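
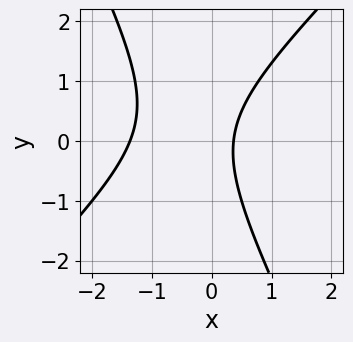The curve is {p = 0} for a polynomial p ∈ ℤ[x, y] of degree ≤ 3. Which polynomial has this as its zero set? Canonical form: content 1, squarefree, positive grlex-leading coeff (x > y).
2*x^2 - x*y - y^2 + 2*x - 1

deg p = 2. A generic line meets the curve in up to 2 points.
Checking where it meets the axes: the curve avoids every integer y-axis point in the box.
Assembling these constraints gives the stated polynomial.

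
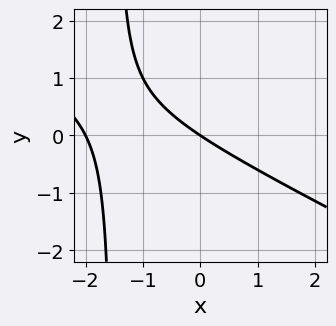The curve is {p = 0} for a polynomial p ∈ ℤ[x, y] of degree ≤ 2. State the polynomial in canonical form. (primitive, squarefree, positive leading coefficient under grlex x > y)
x^2 + 2*x*y + 2*x + 3*y

deg p = 2.
Reading off the gridlines: it crosses the y-axis at the gridline y = 0; the x-axis gridline crossings are at x ∈ {-2, 0}.
Assembling these constraints gives the stated polynomial.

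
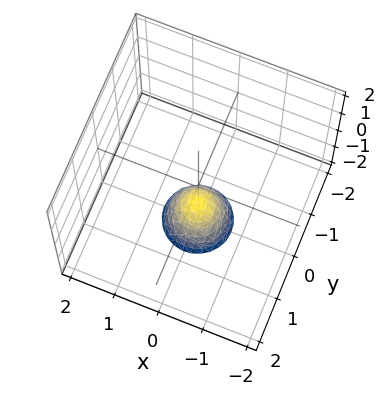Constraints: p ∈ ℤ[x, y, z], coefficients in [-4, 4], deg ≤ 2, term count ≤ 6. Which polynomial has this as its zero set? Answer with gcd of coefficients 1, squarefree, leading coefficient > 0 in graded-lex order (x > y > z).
deg p = 2. The shape is more complex than any degree-1 surface.
By symmetry, the z-axis is an axis of rotation, so x and y enter only as x² + y².
Against the integer gridlines: one z-axis crossing is at z = -1; the surface avoids every integer x-axis point in the box; no y-intercept at any integer in the box.
Putting this together gives p.

2*x^2 + 2*y^2 + z + 1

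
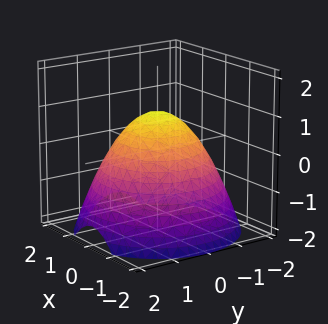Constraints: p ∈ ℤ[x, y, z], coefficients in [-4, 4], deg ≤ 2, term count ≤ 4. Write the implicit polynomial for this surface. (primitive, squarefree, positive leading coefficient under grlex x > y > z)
1. The degree is 2 — the shape is more complex than any degree-1 surface.
2. Symmetries: the surface is invariant under rotation about z: p = q(x² + y², z).
3. From the axis intercepts and sections: a circular section at z = -1 has radius between 1 and 2; it crosses the z-axis at the gridline z = 1.
4. Together with the visible shape, these determine p as stated.

2*x^2 + 2*y^2 + 3*z - 3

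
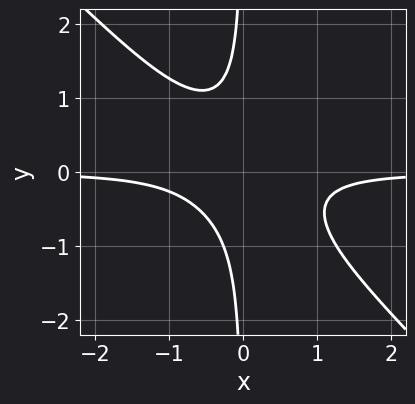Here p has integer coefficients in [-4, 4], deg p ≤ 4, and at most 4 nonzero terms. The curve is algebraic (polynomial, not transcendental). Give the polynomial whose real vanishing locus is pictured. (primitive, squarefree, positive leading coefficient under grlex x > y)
First, degree: the shape is more complex than any degree-2 curve, so deg p = 3.
Next, reading off the gridlines: it misses every integer gridline on the x-axis; the curve avoids every integer y-axis point in the box.
Finally, solving for integer coefficients yields p as stated.

3*x^2*y + 3*x*y^2 + 1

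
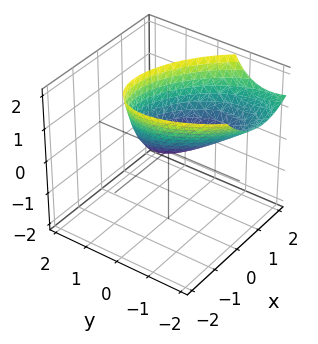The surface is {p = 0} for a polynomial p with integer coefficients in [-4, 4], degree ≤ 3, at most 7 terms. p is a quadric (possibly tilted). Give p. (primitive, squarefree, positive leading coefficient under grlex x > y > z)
(a) deg p = 2.
(b) Reading off the gridlines: it crosses the x-axis at the gridline x = 0; it crosses the z-axis at the gridline z = 0; it crosses the y-axis at the gridline y = 0.
(c) The integer polynomial consistent with all of this is the stated p.

x^2 + x*y + y^2 + y*z - z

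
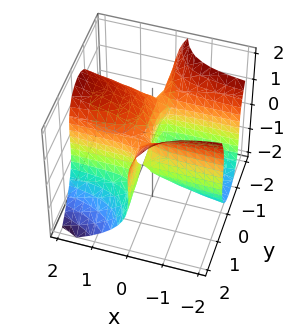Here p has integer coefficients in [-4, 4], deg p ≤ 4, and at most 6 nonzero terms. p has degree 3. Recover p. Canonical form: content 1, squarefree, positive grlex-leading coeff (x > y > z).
The degree is 3 — a generic line meets the surface in up to 3 points.
Observable constraints: the visible y-axis segment lies entirely on the surface; one x-axis crossing is at x = 0; the z-axis gridline crossings are at z ∈ {0, 1}.
Fitting integer coefficients to these (and the overall shape) gives p.

3*x*y^2 + z^3 - z^2 - 2*x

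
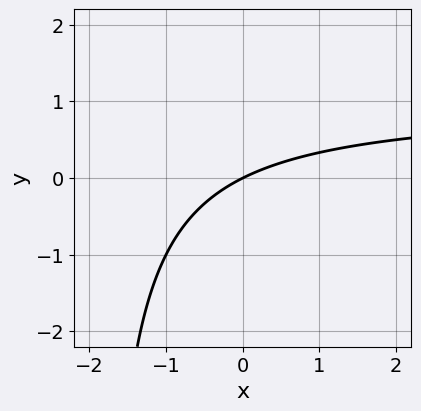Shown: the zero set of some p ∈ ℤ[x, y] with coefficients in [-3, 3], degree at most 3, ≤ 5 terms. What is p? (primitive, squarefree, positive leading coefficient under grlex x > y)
The degree is 2 — a generic line meets the curve in up to 2 points.
Reading off the gridlines: it meets the y-axis at y = 0 (among the integer gridlines); one x-axis crossing is at x = 0.
The integer polynomial consistent with all of this is the stated p.

x*y - x + 2*y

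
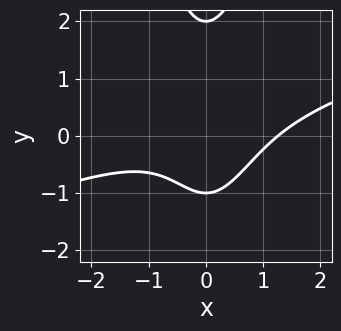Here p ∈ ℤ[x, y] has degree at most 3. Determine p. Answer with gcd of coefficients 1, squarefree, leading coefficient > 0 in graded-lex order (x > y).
deg p = 3. The shape is more complex than any degree-2 curve.
Reading off the gridlines: among the integer gridlines, it crosses the y-axis at y ∈ {-1, 2}.
Matching integer coefficients to the picture gives p.

x^3 - 3*x^2*y + y^2 - y - 2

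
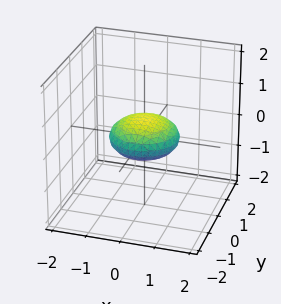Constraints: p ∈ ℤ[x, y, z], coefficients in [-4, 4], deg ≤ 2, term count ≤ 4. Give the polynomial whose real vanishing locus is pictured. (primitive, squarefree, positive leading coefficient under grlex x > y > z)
x^2 + y^2 + 3*z^2 - 1

1. deg p = 2. Bounded and convex; a quadric.
2. Symmetries: it's symmetric under z → −z, forcing even powers of z; the surface is invariant under rotation about z: p = q(x² + y², z).
3. Observable constraints: among the integer gridlines, it crosses the y-axis at y ∈ {-1, 1}; among the integer gridlines, it crosses the x-axis at x ∈ {-1, 1}.
4. Fitting integer coefficients to these (and the overall shape) gives p.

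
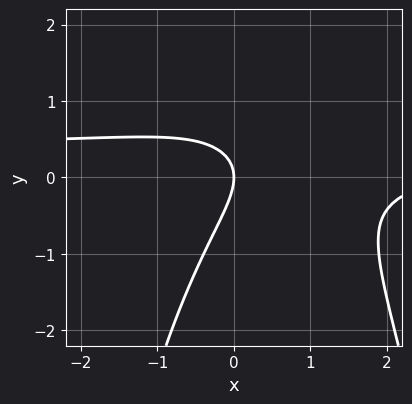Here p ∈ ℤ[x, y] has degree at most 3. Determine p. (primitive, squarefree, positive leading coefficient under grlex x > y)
3*x^2*y - x^2 - 3*x*y + 3*y^2 + 3*x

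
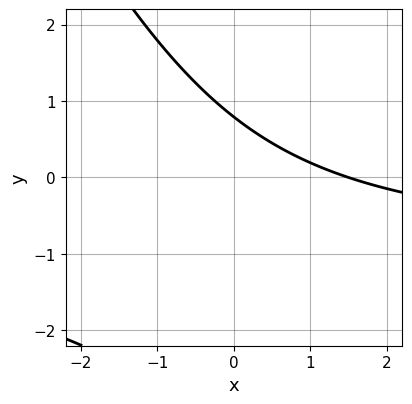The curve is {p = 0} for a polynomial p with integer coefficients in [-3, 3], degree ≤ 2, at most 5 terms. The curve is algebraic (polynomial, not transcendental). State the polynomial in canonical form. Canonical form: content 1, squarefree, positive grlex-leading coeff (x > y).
2*x*y + y^2 + 2*x + 3*y - 3

1. deg p = 2.
2. Putting this together gives p.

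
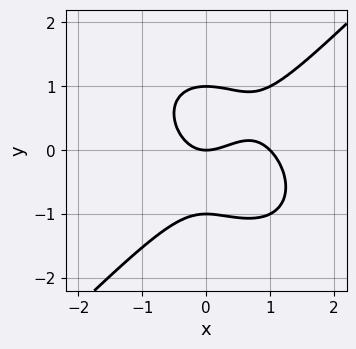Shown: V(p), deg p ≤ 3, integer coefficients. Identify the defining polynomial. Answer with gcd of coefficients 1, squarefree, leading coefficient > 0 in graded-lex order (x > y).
x^3 - y^3 - x^2 + y

deg p = 3.
Observable constraints: the y-axis gridline crossings are at y ∈ {-1, 0, 1}; among the integer gridlines, it crosses the x-axis at x ∈ {0, 1}.
Putting this together gives p.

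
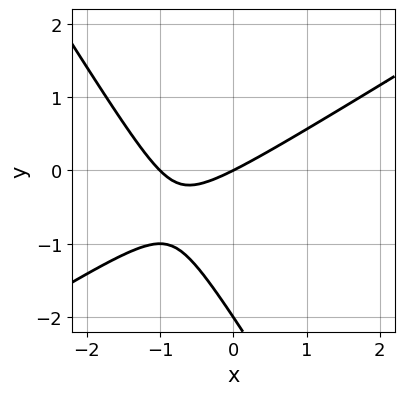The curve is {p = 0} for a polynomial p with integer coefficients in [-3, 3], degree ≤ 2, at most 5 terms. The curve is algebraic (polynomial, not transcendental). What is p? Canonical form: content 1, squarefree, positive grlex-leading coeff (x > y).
1. The degree is 2 — no degree-1 curve has this shape.
2. Reading off the gridlines: the y-axis gridline crossings are at y ∈ {-2, 0}; the x-axis gridline crossings are at x ∈ {-1, 0}.
3. Matching integer coefficients to the picture gives p.

x^2 - x*y - y^2 + x - 2*y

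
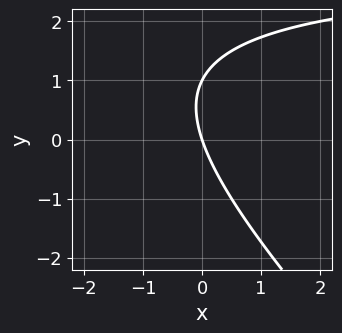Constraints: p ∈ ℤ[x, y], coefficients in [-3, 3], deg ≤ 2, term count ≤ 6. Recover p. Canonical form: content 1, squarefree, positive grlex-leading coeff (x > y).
x*y + y^2 - 3*x - y

1. deg p = 2. No degree-1 curve has this shape.
2. Against the integer gridlines: it crosses the x-axis at the gridline x = 0; among the integer gridlines, it crosses the y-axis at y ∈ {0, 1}.
3. The integer polynomial consistent with all of this is the stated p.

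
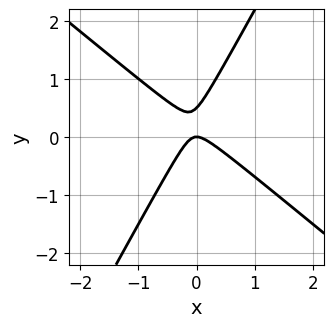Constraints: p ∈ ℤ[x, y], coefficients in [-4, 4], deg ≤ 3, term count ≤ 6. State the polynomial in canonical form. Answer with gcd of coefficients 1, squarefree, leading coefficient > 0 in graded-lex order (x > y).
3*x^2 + 2*x*y - 2*y^2 + y

(a) deg p = 2. The shape is more complex than any degree-1 curve.
(b) Observable constraints: one x-axis crossing is at x = 0; it crosses the y-axis at the gridline y = 0.
(c) Solving for integer coefficients yields p as stated.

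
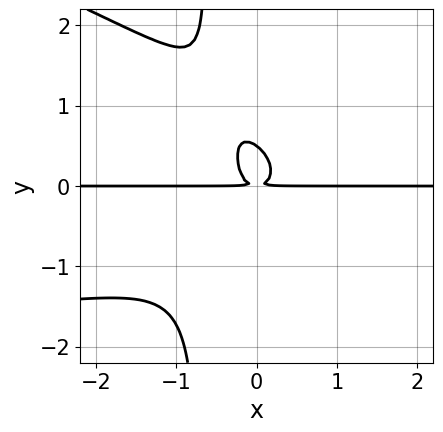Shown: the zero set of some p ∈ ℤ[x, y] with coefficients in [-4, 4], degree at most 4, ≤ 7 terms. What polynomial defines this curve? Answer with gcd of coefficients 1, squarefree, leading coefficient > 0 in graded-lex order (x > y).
(a) deg p = 4. No degree-3 curve has this shape.
(b) From the axis intercepts and sections: every point of the x-axis in the box is on the curve.
(c) Matching integer coefficients to the picture gives p.

x^2*y^2 + 3*x*y^3 + 3*x^2*y + 2*y^3 - y^2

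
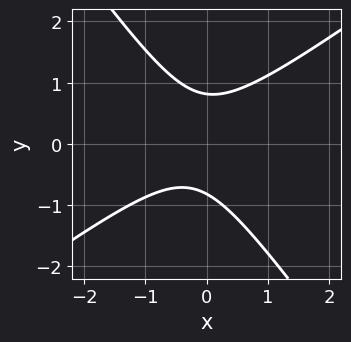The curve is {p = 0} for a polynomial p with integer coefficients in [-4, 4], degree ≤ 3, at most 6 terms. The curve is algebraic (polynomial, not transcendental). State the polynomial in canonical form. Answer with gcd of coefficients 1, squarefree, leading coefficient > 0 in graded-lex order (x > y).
(a) The degree is 2 — no degree-1 curve has this shape.
(b) From the axis intercepts and sections: no x-intercept at any integer in the box.
(c) The integer polynomial consistent with all of this is the stated p.

3*x^2 - 2*x*y - 3*y^2 + x + 2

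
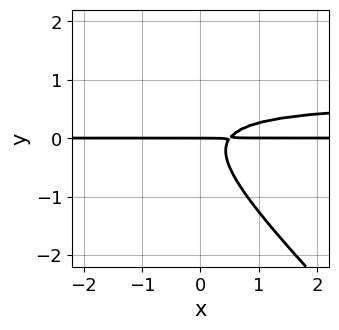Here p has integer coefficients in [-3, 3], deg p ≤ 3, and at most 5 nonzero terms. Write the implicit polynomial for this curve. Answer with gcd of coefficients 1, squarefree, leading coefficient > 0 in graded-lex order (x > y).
deg p = 3. A generic line meets the curve in up to 3 points.
Checking where it meets the axes: the visible x-axis segment lies entirely on the curve; it meets the y-axis at y = 0 (among the integer gridlines).
Fitting integer coefficients to these (and the overall shape) gives p.

3*x*y^2 + 3*y^3 - 2*x*y + y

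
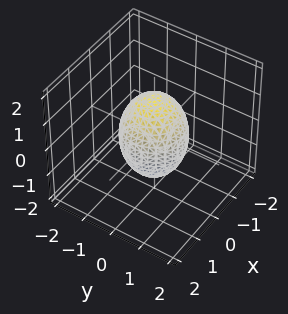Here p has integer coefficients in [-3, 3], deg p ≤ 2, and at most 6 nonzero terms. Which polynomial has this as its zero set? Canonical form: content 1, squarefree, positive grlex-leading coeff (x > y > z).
2*x^2 + 2*y^2 + z^2 - 2

First, degree: a generic line meets the surface in up to 2 points, so deg p = 2.
Then, symmetries: every cross-section ⟂ z is a circle, so x, y appear only via x² + y².
Next, observable constraints: the x-axis gridline crossings are at x ∈ {-1, 1}; among the integer gridlines, it crosses the y-axis at y ∈ {-1, 1}; a circular section at z = 0 has radius exactly 1.
Finally, the integer polynomial consistent with all of this is the stated p.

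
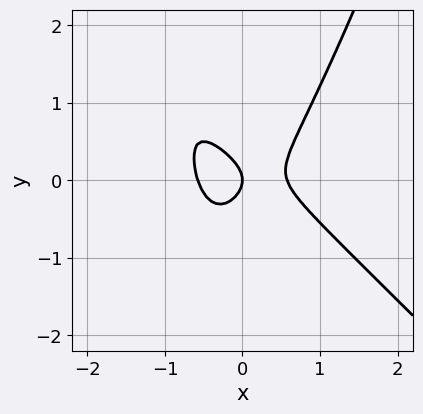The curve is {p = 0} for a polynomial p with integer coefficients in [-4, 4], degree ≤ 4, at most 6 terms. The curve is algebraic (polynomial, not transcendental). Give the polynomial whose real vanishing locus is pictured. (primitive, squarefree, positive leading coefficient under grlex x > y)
3*x^3 + 2*x^2*y - x*y^2 - 2*y^2 - x

(a) deg p = 3. No degree-2 curve has this shape.
(b) Observable constraints: it crosses the x-axis at the gridline x = 0; it crosses the y-axis at the gridline y = 0.
(c) Assembling these constraints gives the stated polynomial.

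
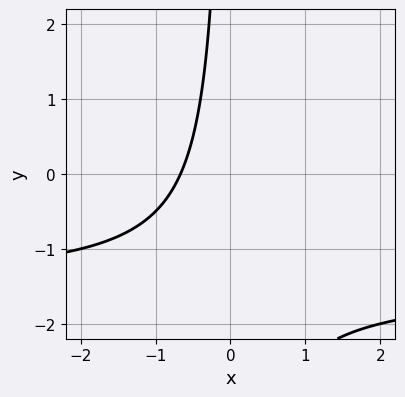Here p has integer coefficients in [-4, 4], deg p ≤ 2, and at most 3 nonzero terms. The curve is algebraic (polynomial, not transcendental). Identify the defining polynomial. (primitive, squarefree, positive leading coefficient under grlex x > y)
2*x*y + 3*x + 2

First, deg p = 2. No degree-1 curve has this shape.
Then, reading off the gridlines: it misses every integer gridline on the y-axis.
Finally, fitting integer coefficients to these (and the overall shape) gives p.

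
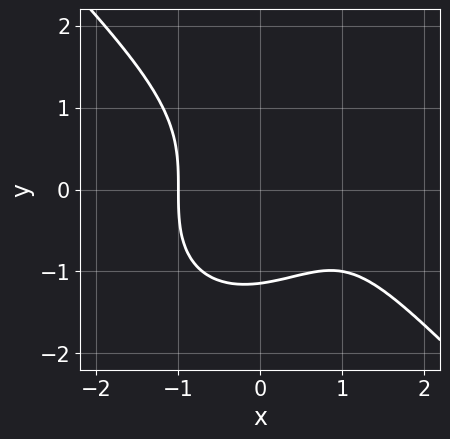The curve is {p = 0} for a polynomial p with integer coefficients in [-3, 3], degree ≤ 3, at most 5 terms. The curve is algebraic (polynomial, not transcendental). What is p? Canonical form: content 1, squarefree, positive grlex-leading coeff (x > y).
2*x^3 + 2*y^3 - 2*x^2 - x + 3

First, deg p = 3.
Next, reading off the gridlines: it crosses the x-axis at the gridline x = -1.
Finally, fitting integer coefficients to these (and the overall shape) gives p.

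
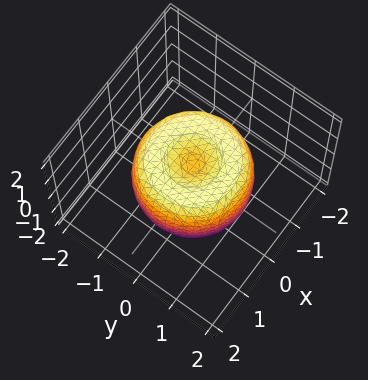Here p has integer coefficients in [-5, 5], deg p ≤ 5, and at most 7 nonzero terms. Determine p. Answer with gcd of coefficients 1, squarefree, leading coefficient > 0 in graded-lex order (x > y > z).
First, degree: no degree-3 surface has this shape, so deg p = 4.
Next, by symmetry, every cross-section ⟂ z is a circle, so x, y appear only via x² + y².
Then, checking where it meets the axes: a circular section at z = 0 has radius between 1 and 2.
Finally, together with the visible shape, these determine p as stated.

2*x^4 + 4*x^2*y^2 + 2*y^4 - 3*x^2 - 3*y^2 + 2*z^2 - 1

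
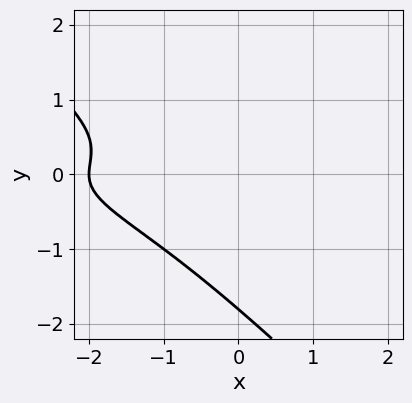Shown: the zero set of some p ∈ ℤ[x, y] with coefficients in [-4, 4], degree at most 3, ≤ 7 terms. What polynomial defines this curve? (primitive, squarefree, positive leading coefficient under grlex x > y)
2*x*y^2 + 2*y^3 + 3*y^2 + x + 2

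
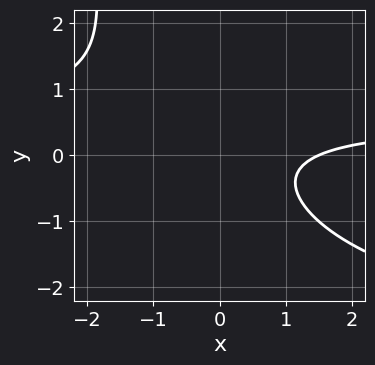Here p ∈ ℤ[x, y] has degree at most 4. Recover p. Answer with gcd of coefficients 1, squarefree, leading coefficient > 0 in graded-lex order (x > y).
x*y^2 + 3*x*y + 3*y^2 - 2*x + 3

First, the degree is 3 — a generic line meets the curve in up to 3 points.
Next, from the axis intercepts and sections: the curve avoids every integer y-axis point in the box.
Finally, solving for integer coefficients yields p as stated.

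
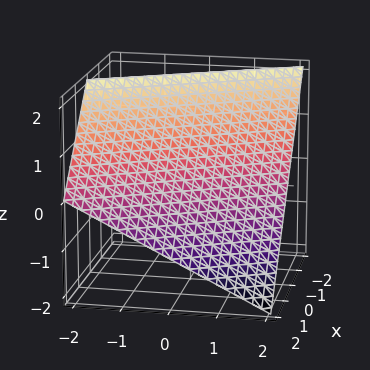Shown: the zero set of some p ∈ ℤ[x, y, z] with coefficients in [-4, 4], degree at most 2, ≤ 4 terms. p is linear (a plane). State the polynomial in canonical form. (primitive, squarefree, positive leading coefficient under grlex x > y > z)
First, the degree is 1 — the surface is flat (a plane).
Then, against the integer gridlines: it crosses the x-axis at the gridline x = 1; it meets the z-axis at z = 1 (among the integer gridlines).
Finally, these observations pin down the coefficients. Check: (0, 2, 0) on the y-axis lies on the surface, and p(0, 2, 0) = 0. ✓

2*x + y + 2*z - 2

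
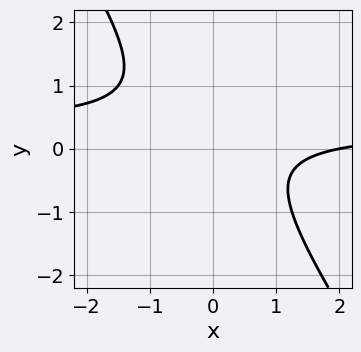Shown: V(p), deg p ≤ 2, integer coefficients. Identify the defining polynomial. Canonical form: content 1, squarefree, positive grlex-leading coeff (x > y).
3*x*y + 2*y^2 - x - y + 2

1. deg p = 2.
2. Against the integer gridlines: it meets the x-axis at x = 2 (among the integer gridlines); no y-intercept at any integer in the box.
3. These observations pin down the coefficients.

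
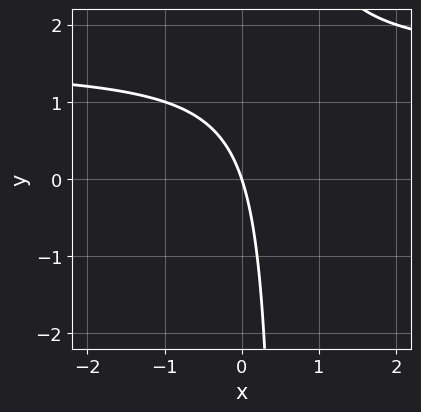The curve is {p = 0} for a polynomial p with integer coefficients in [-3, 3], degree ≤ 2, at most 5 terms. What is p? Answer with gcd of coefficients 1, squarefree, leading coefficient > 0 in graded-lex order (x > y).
2*x*y - 3*x - y

1. The degree is 2 — the shape is more complex than any degree-1 curve.
2. From the visible intercepts: it meets the x-axis at x = 0 (among the integer gridlines); it crosses the y-axis at the gridline y = 0.
3. Solving for integer coefficients yields p as stated.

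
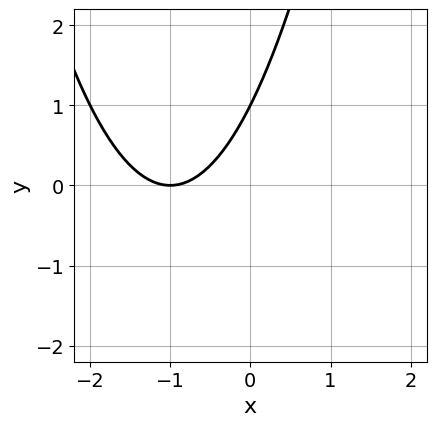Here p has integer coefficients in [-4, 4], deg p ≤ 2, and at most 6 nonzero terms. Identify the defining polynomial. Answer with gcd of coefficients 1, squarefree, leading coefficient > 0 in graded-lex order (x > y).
(a) Degree: the shape is more complex than any degree-1 curve, so deg p = 2.
(b) Checking where it meets the axes: it crosses the y-axis at the gridline y = 1; it meets the x-axis at x = -1 (among the integer gridlines).
(c) Matching integer coefficients to the picture gives p.

x^2 + 2*x - y + 1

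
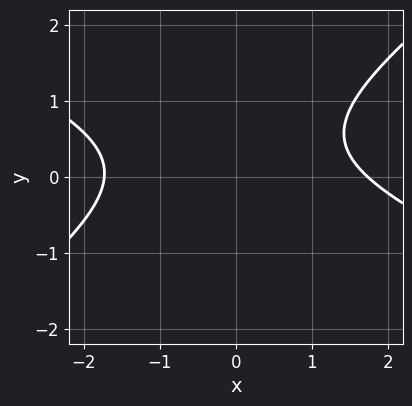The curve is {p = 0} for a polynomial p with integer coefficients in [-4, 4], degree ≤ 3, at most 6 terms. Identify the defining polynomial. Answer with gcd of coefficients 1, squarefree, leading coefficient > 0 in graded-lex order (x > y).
x^2 + x*y - 3*y^2 + 2*y - 3

Degree: the shape is more complex than any degree-1 curve, so deg p = 2.
Checking where it meets the axes: the curve avoids every integer y-axis point in the box.
Assembling these constraints gives the stated polynomial.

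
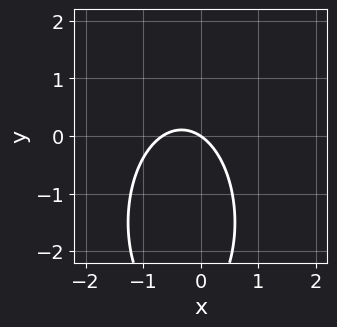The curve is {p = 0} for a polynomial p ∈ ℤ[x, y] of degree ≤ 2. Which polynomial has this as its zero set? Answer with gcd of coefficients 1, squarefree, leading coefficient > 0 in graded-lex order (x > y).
(a) Degree: a generic line meets the curve in up to 2 points, so deg p = 2.
(b) Checking where it meets the axes: it crosses the y-axis at the gridline y = 0; it crosses the x-axis at the gridline x = 0.
(c) These observations pin down the coefficients.

3*x^2 + y^2 + 2*x + 3*y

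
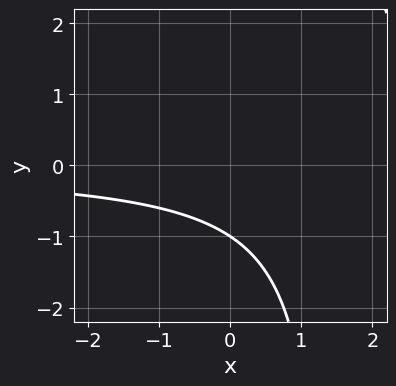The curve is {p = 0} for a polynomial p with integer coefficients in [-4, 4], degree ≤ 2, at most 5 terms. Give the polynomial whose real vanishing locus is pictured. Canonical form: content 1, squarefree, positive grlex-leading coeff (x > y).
2*x*y - 3*y - 3

deg p = 2.
From the visible intercepts: it crosses the y-axis at the gridline y = -1; the curve avoids every integer x-axis point in the box.
Solving for integer coefficients yields p as stated.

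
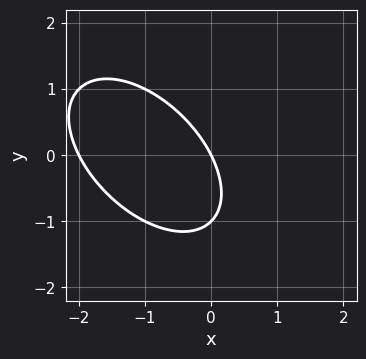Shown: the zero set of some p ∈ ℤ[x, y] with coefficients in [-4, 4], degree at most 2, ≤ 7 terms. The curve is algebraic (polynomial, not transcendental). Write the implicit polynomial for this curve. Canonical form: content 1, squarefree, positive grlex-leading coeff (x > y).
1. Degree: no degree-1 curve has this shape, so deg p = 2.
2. Against the integer gridlines: among the integer gridlines, it crosses the y-axis at y ∈ {-1, 0}; the x-axis gridline crossings are at x ∈ {-2, 0}.
3. Matching integer coefficients to the picture gives p.

x^2 + x*y + y^2 + 2*x + y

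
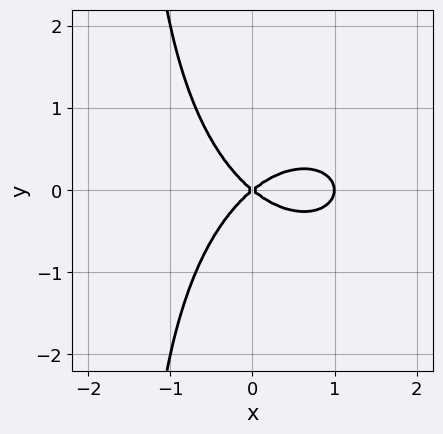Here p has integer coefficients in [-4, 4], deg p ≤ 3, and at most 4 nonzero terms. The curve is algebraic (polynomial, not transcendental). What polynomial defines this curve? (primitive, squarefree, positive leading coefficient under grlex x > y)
2*x^3 + 2*x*y^2 - 2*x^2 + 3*y^2

The degree is 3 — a generic line meets the curve in up to 3 points.
Symmetries: mirror symmetry y ↦ −y ⇒ only even powers of y.
Reading off the gridlines: among the integer gridlines, it crosses the x-axis at x ∈ {0, 1}; one y-axis crossing is at y = 0.
Fitting integer coefficients to these (and the overall shape) gives p.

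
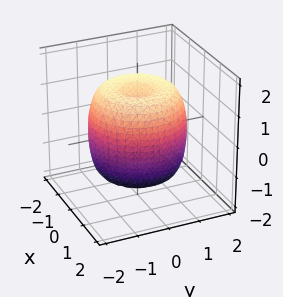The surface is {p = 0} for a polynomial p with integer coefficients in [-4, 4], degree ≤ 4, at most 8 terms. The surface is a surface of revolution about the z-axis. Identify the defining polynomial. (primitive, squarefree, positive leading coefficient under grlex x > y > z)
2*x^4 + 4*x^2*y^2 + 2*y^4 - 3*x^2 - 3*y^2 + 2*z^2 - 3

First, the degree is 4 — the shape is more complex than any degree-3 surface.
Next, symmetries: the surface is invariant under rotation about z: p = q(x² + y², z).
Next, from the axis intercepts and sections: a circular section at z = 0 has radius between 1 and 2.
Finally, these observations pin down the coefficients.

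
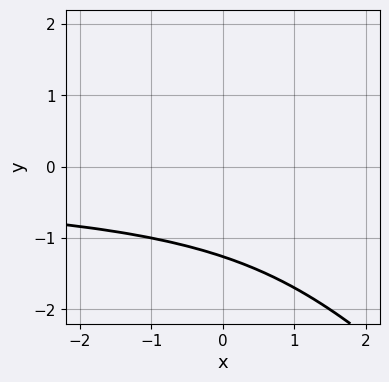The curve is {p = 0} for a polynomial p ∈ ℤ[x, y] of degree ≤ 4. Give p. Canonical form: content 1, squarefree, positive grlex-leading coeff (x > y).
x*y^2 + y^3 + 2

1. The degree is 3 — the shape is more complex than any degree-2 curve.
2. From the visible intercepts: the curve avoids every integer x-axis point in the box.
3. These observations pin down the coefficients.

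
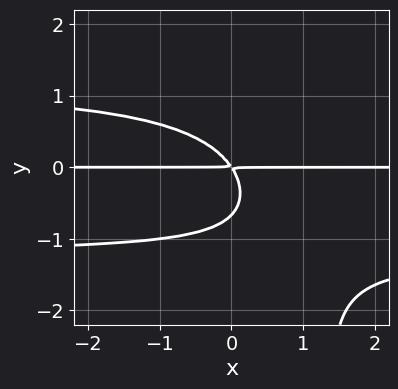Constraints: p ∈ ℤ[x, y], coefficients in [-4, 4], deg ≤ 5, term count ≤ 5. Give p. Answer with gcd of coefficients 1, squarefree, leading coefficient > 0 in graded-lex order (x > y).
2*x*y^3 - 3*y^3 - 3*x*y - 2*y^2

1. Degree: a generic line meets the curve in up to 4 points, so deg p = 4.
2. Reading off the gridlines: every point of the x-axis in the box is on the curve.
3. The integer polynomial consistent with all of this is the stated p.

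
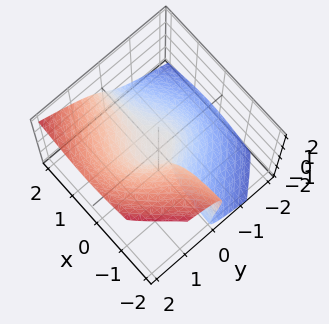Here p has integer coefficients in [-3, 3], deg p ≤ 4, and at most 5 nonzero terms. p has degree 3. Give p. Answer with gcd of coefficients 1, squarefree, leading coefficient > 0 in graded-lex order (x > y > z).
First, the degree is 3 — the shape is more complex than any degree-2 surface.
Then, reading off the gridlines: one z-axis crossing is at z = 0; it meets the y-axis at y = 0 (among the integer gridlines); every point of the x-axis in the box is on the surface.
Finally, these observations pin down the coefficients.

2*x^2*y + y^3 - 2*z^3 - 2*x*z - z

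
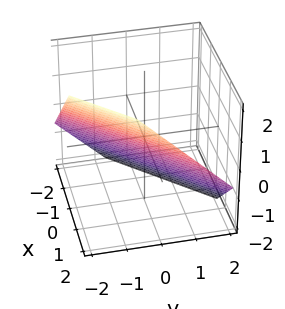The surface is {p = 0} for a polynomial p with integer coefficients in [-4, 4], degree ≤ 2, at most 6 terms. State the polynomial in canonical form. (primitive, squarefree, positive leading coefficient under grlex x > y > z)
3*x - 3*y - 3*z - 2

The degree is 1 — every cross-section is a straight line — this is a plane.
Matching integer coefficients to the picture gives p.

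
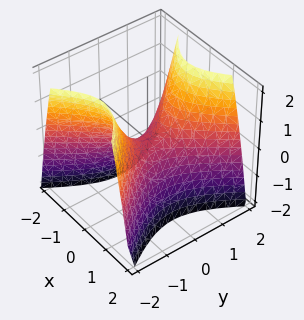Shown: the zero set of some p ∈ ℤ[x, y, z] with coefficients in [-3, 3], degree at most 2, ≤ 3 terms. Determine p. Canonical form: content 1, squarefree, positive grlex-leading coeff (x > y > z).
deg p = 2. A saddle surface; a quadric.
Symmetries: the x ↦ −x reflection is a symmetry, so x appears only in even powers; it's symmetric under y → −y, forcing even powers of y.
Observable constraints: one y-axis crossing is at y = 0; it crosses the x-axis at the gridline x = 0.
Together with the visible shape, these determine p as stated.

3*x^2 - 2*y^2 + 2*z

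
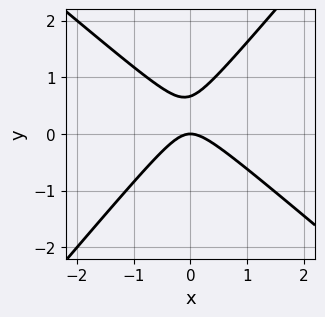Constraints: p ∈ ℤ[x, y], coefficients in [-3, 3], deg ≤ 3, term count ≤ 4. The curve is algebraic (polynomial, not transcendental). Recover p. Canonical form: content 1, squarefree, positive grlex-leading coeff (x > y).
1. The degree is 2 — the shape is more complex than any degree-1 curve.
2. Checking where it meets the axes: one x-axis crossing is at x = 0; one y-axis crossing is at y = 0.
3. The integer polynomial consistent with all of this is the stated p.

3*x^2 + x*y - 3*y^2 + 2*y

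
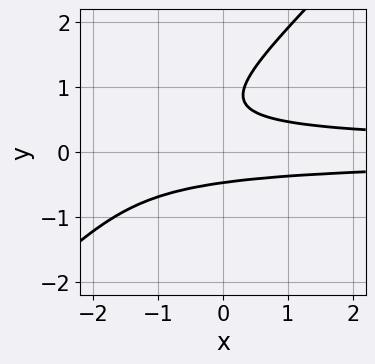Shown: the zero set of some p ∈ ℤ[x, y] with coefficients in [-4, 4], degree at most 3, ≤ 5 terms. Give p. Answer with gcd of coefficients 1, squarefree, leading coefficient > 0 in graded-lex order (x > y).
3*x*y^2 - 3*y^3 + 3*y^2 - 1

First, the degree is 3 — the shape is more complex than any degree-2 curve.
Then, checking where it meets the axes: no x-intercept at any integer in the box.
Finally, fitting integer coefficients to these (and the overall shape) gives p.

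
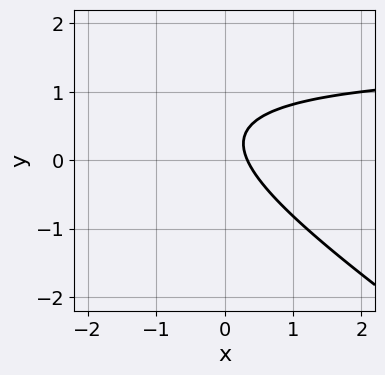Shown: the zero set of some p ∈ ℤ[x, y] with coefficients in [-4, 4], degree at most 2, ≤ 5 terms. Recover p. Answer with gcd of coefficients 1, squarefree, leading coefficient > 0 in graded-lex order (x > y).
2*x*y + 3*y^2 - 3*x - 2*y + 1

First, the degree is 2 — no degree-1 curve has this shape.
Then, reading off the gridlines: it misses every integer gridline on the y-axis.
Finally, the integer polynomial consistent with all of this is the stated p.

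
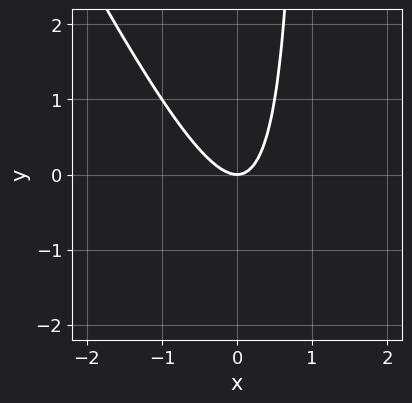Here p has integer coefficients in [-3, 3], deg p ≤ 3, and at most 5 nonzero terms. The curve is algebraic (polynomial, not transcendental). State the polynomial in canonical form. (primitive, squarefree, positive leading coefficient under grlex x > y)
2*x^2 + x*y - y

(a) Degree: a generic line meets the curve in up to 2 points, so deg p = 2.
(b) Checking where it meets the axes: it meets the y-axis at y = 0 (among the integer gridlines); one x-axis crossing is at x = 0.
(c) Putting this together gives p.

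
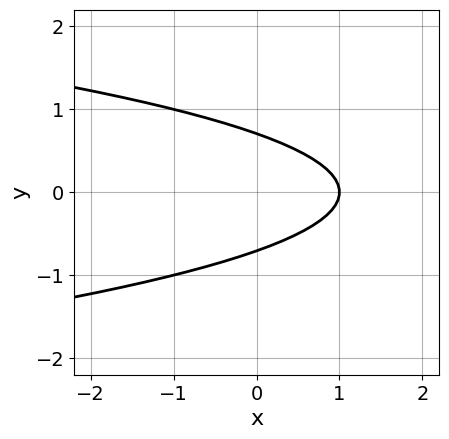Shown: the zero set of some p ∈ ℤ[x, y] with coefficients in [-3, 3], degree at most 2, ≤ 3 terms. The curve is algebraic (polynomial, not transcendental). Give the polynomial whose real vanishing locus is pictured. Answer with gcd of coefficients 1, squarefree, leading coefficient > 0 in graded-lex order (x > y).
2*y^2 + x - 1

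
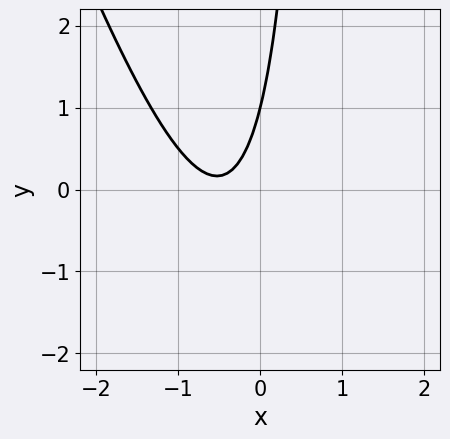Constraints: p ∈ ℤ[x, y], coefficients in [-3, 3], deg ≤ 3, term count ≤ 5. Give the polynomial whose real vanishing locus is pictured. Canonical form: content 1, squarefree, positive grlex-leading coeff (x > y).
3*x^2 + x*y + 3*x - y + 1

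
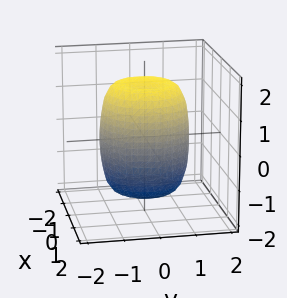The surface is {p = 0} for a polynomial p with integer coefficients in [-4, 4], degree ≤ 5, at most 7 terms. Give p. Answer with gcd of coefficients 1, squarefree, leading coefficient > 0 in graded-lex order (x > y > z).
2*x^4 + 4*x^2*y^2 + 2*y^4 - 2*x^2 - 2*y^2 + z^2 - 2

Degree: a generic line meets the surface in up to 4 points, so deg p = 4.
Symmetries: rotational symmetry about the z-axis ⇒ p depends on x, y only through x² + y².
Reading off the gridlines: a circular section at z = 1 has radius between 1 and 2.
Fitting integer coefficients to these (and the overall shape) gives p.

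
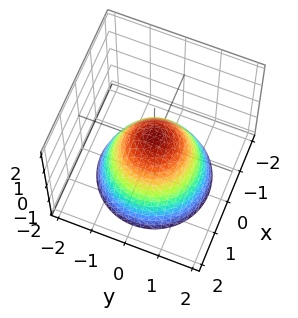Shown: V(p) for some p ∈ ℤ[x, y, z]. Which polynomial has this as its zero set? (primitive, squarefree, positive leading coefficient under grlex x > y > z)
2*x^2 + 2*y^2 + 2*z - 1

(a) deg p = 2.
(b) Symmetry: every cross-section ⟂ z is a circle, so x, y appear only via x² + y².
(c) From the axis intercepts and sections: a circular section at z = -2 has radius between 1 and 2.
(d) Putting this together gives p.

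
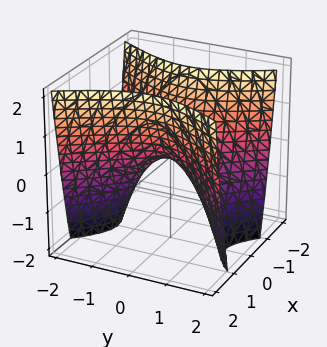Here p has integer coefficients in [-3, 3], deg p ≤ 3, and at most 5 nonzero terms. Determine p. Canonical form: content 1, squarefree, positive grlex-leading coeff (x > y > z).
2*x^2 - y^2 - z

1. The degree is 2 — a hyperbolic paraboloid; a quadric.
2. Symmetries: it's symmetric under y → −y, forcing even powers of y; it's symmetric under x → −x, forcing even powers of x.
3. Checking where it meets the axes: one x-axis crossing is at x = 0; it meets the z-axis at z = 0 (among the integer gridlines).
4. Putting this together gives p.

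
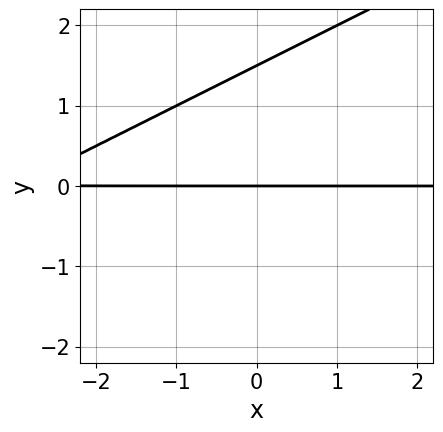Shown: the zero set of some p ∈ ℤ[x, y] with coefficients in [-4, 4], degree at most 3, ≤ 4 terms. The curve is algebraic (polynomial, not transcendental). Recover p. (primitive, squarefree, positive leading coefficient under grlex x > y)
x*y - 2*y^2 + 3*y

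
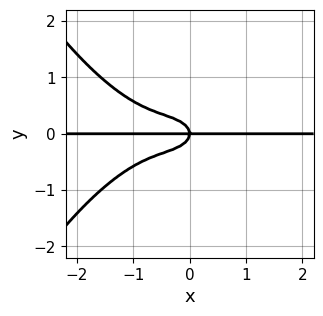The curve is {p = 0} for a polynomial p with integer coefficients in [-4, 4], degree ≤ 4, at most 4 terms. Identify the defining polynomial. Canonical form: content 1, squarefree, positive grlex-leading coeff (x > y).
x^3*y + x^2*y + 3*y^3 + x*y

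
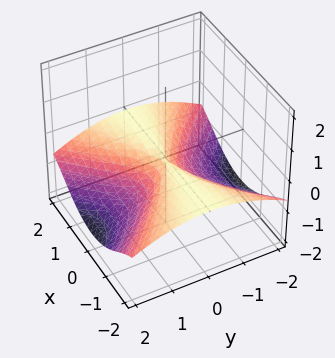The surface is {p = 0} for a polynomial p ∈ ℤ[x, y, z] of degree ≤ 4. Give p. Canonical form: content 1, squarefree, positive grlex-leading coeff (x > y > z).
1. deg p = 3.
2. Checking where it meets the axes: one z-axis crossing is at z = 0; every point of the x-axis in the box is on the surface; it meets the y-axis at y = 0 (among the integer gridlines).
3. Together with the visible shape, these determine p as stated.

3*x^2*z + 2*z^3 + 2*y^2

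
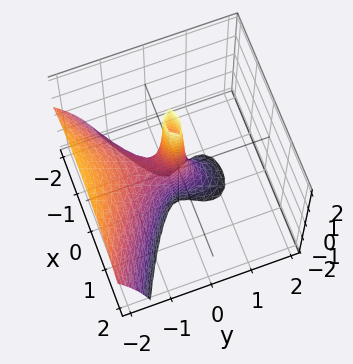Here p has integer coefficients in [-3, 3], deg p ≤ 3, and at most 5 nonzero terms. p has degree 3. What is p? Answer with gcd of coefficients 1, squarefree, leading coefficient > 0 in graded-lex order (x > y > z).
3*y^3 + 3*y^2*z + 3*x^2 + 3*y^2 + 2*x

First, degree: a generic line meets the surface in up to 3 points, so deg p = 3.
Then, from the axis intercepts and sections: among the integer gridlines, it crosses the y-axis at y ∈ {-1, 0}; every point of the z-axis in the box is on the surface.
Finally, fitting integer coefficients to these (and the overall shape) gives p.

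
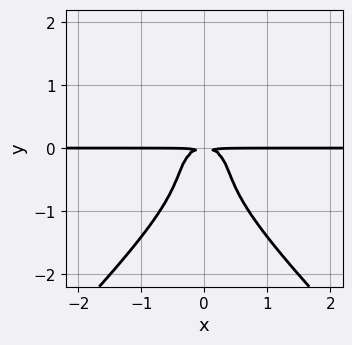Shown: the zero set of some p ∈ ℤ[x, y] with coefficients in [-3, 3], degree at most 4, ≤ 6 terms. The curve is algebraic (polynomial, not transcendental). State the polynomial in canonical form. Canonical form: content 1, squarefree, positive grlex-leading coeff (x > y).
3*x^2*y^2 - 3*y^4 - 3*x^2*y - 2*y^3 - 2*y^2

(a) The degree is 4 — no degree-3 curve has this shape.
(b) Symmetries: mirror symmetry x ↦ −x ⇒ only even powers of x.
(c) From the visible intercepts: every point of the x-axis in the box is on the curve.
(d) These observations pin down the coefficients.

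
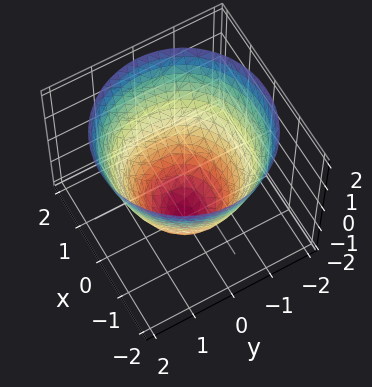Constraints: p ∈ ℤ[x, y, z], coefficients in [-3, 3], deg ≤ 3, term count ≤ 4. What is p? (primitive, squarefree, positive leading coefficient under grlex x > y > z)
First, the degree is 2 — a generic line meets the surface in up to 2 points.
Next, by symmetry, the z-axis is an axis of rotation, so x and y enter only as x² + y².
Then, from the axis intercepts and sections: a circular section at z = 0 has radius between 1 and 2; it meets the z-axis at z = -2 (among the integer gridlines).
Finally, matching integer coefficients to the picture gives p.

x^2 + y^2 - z - 2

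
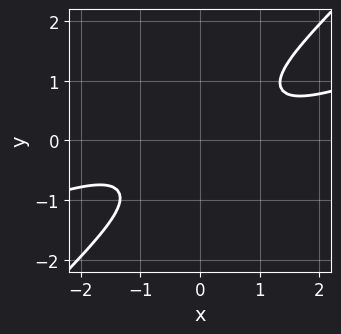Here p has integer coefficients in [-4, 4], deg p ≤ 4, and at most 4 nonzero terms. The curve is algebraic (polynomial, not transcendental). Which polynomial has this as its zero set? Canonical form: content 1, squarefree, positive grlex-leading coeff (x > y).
(a) deg p = 4. No degree-3 curve has this shape.
(b) From the visible intercepts: the curve avoids every integer x-axis point in the box; it misses every integer gridline on the y-axis.
(c) Together with the visible shape, these determine p as stated.

x^4 - 3*x^3*y + 2*y^4 + 2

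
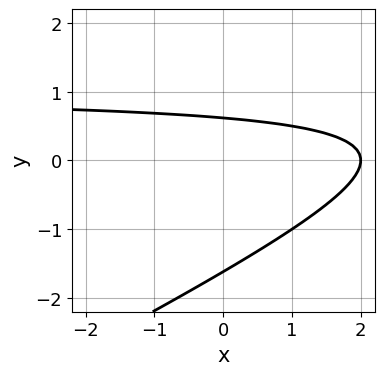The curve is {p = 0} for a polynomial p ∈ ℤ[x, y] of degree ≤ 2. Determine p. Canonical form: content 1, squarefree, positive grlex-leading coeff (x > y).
First, deg p = 2. A generic line meets the curve in up to 2 points.
Next, reading off the gridlines: one x-axis crossing is at x = 2.
Finally, together with the visible shape, these determine p as stated.

x*y - 2*y^2 - x - 2*y + 2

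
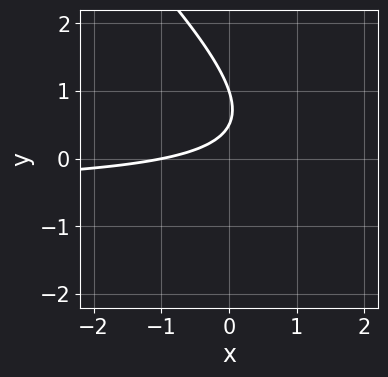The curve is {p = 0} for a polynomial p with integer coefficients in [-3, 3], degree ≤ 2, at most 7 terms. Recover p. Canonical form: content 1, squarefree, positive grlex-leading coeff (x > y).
Degree: the shape is more complex than any degree-1 curve, so deg p = 2.
Checking where it meets the axes: one x-axis crossing is at x = -1; one y-axis crossing is at y = 1.
Matching integer coefficients to the picture gives p.

2*x*y + 2*y^2 + x - 3*y + 1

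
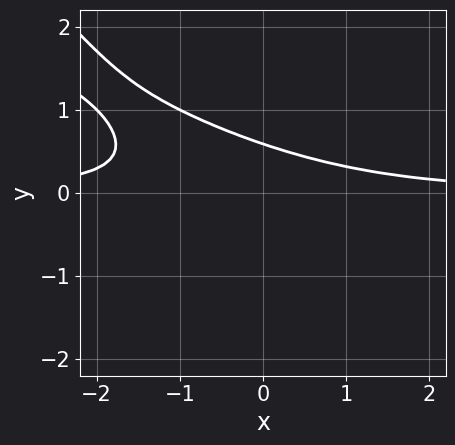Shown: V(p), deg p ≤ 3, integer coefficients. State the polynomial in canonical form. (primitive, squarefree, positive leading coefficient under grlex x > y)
1. deg p = 3.
2. Against the integer gridlines: the curve avoids every integer x-axis point in the box.
3. Solving for integer coefficients yields p as stated.

x^2*y + 3*x*y^2 + 2*y^3 + y - 1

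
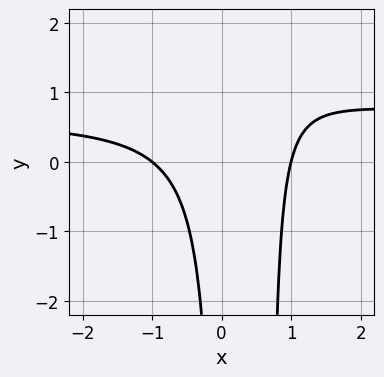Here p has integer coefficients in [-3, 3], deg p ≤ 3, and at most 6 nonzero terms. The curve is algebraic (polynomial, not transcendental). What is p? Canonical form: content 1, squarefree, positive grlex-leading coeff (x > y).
First, degree: a generic line meets the curve in up to 3 points, so deg p = 3.
Then, checking where it meets the axes: the x-axis gridline crossings are at x ∈ {-1, 1}; it misses every integer gridline on the y-axis.
Finally, assembling these constraints gives the stated polynomial.

3*x^2*y - 2*x^2 - 2*x*y + 2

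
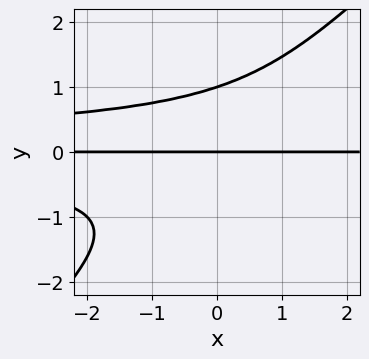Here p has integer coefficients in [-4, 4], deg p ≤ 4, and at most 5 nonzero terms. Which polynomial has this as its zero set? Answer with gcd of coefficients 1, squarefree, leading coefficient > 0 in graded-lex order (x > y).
deg p = 4. No degree-3 curve has this shape.
Reading off the gridlines: the visible x-axis segment lies entirely on the curve; the y-axis gridline crossings are at y ∈ {0, 1}.
Assembling these constraints gives the stated polynomial.

x*y^3 - y^4 + y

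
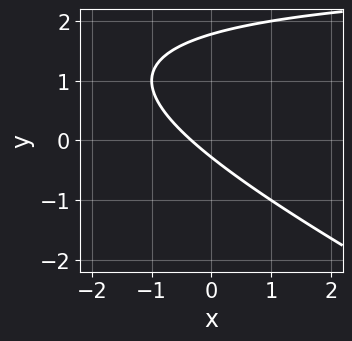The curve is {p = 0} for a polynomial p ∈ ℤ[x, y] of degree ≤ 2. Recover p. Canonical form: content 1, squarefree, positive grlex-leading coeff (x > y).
1. deg p = 2.
2. Solving for integer coefficients yields p as stated.

x*y + 2*y^2 - 3*x - 3*y - 1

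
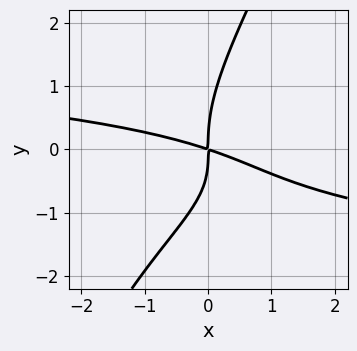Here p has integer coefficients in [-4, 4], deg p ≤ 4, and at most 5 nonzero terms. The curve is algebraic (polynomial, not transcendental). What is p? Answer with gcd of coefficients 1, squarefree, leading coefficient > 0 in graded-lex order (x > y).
2*x*y^3 - y^4 + 2*x*y^2 + x^2 + 3*x*y

First, deg p = 4. A generic line meets the curve in up to 4 points.
Then, observable constraints: it meets the y-axis at y = 0 (among the integer gridlines); it meets the x-axis at x = 0 (among the integer gridlines).
Finally, these observations pin down the coefficients.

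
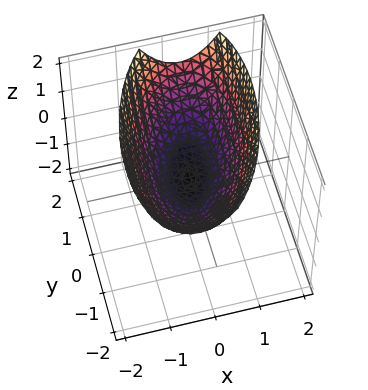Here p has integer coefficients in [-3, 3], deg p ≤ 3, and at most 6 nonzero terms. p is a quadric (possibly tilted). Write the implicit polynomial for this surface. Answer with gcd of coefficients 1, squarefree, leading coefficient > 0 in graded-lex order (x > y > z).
3*x^2 - x*y + y^2 - 3*z

(a) deg p = 2. A generic line meets the surface in up to 2 points.
(b) Observable constraints: one z-axis crossing is at z = 0; it meets the x-axis at x = 0 (among the integer gridlines).
(c) Solving for integer coefficients yields p as stated.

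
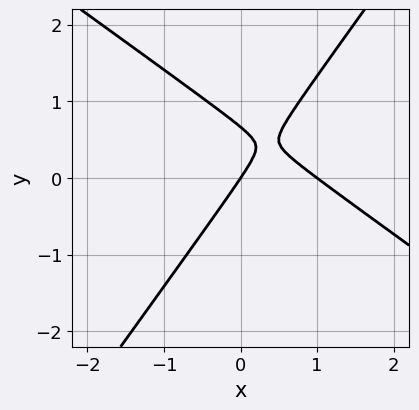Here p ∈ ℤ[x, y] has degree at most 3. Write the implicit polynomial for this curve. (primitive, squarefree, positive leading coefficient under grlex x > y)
1. deg p = 2. The shape is more complex than any degree-1 curve.
2. Reading off the gridlines: it crosses the y-axis at the gridline y = 0; among the integer gridlines, it crosses the x-axis at x ∈ {0, 1}.
3. Solving for integer coefficients yields p as stated.

3*x^2 + 2*x*y - 3*y^2 - 3*x + 2*y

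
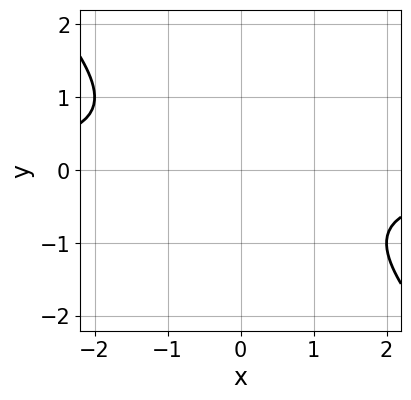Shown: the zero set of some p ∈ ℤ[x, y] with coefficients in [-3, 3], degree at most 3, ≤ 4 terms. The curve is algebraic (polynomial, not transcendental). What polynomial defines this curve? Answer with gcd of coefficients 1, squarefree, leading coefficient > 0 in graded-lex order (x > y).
x*y + y^2 + 1

The degree is 2 — the shape is more complex than any degree-1 curve.
From the axis intercepts and sections: no x-intercept at any integer in the box; the curve avoids every integer y-axis point in the box.
Putting this together gives p.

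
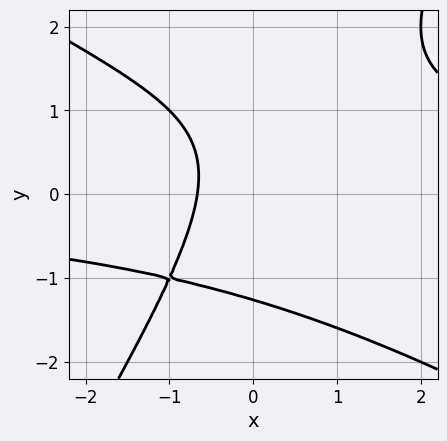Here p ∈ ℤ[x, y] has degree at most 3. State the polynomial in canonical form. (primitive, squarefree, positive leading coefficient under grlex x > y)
1. The degree is 3 — the shape is more complex than any degree-2 curve.
2. Putting this together gives p.

x^2*y + x*y^2 - y^3 - 3*x - 2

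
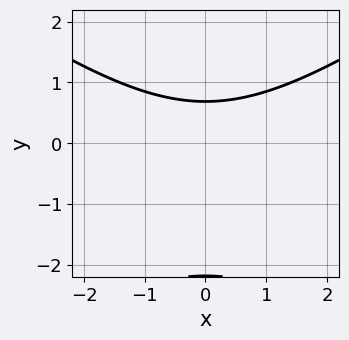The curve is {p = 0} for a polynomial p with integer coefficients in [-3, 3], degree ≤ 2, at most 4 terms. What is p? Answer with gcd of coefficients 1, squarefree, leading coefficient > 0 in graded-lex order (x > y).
x^2 - 2*y^2 - 3*y + 3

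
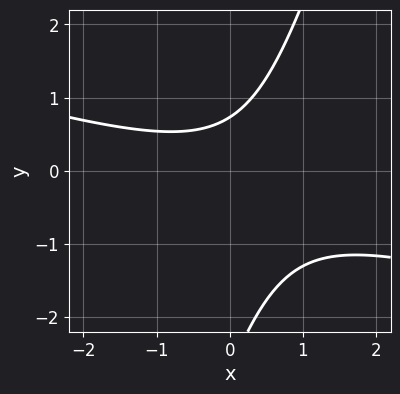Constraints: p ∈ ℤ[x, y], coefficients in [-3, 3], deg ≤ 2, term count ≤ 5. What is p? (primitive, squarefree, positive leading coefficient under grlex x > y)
x^2 + 3*x*y - y^2 - 2*y + 2

1. Degree: no degree-1 curve has this shape, so deg p = 2.
2. From the visible intercepts: it misses every integer gridline on the x-axis.
3. The integer polynomial consistent with all of this is the stated p.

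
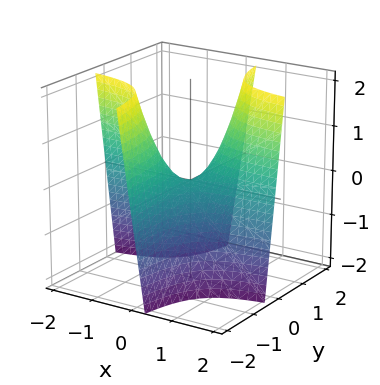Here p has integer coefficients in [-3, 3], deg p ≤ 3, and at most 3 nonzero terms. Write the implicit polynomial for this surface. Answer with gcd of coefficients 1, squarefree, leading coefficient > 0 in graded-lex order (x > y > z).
3*x*y - z

1. deg p = 2. A generic line meets the surface in up to 2 points.
2. Reading off the gridlines: the visible x-axis segment lies entirely on the surface; one z-axis crossing is at z = 0; every point of the y-axis in the box is on the surface.
3. These observations pin down the coefficients.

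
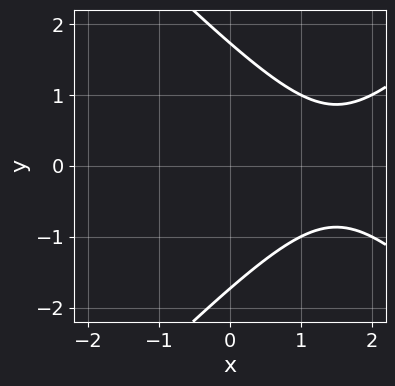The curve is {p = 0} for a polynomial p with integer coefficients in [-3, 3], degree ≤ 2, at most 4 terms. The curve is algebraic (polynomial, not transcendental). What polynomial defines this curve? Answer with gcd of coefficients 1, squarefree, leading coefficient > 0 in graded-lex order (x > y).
x^2 - y^2 - 3*x + 3

(a) deg p = 2. No degree-1 curve has this shape.
(b) Symmetries: it's symmetric under y → −y, forcing even powers of y.
(c) From the axis intercepts and sections: it misses every integer gridline on the x-axis.
(d) Assembling these constraints gives the stated polynomial.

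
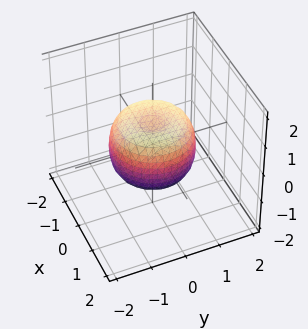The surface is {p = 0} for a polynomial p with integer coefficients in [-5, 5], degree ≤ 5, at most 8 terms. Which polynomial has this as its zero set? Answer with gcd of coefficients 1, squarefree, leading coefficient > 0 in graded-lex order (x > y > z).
2*x^4 + 4*x^2*y^2 + 2*y^4 - 2*x^2 - 2*y^2 + 2*z^2 - 1

1. The degree is 4 — a generic line meets the surface in up to 4 points.
2. Symmetries: the surface is invariant under rotation about z: p = q(x² + y², z).
3. From the visible intercepts: a circular section at z = 0 has radius between 1 and 2.
4. Assembling these constraints gives the stated polynomial.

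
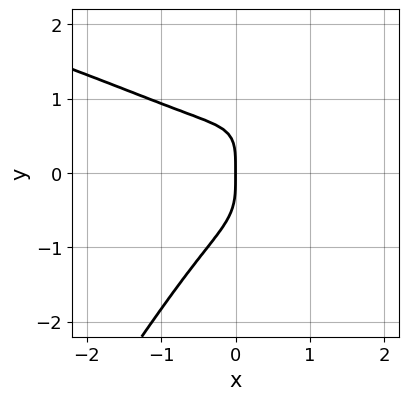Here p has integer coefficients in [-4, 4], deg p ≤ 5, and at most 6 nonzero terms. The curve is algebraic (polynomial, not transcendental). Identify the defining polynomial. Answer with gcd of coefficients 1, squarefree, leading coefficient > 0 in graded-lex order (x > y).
1. The degree is 4 — a generic line meets the curve in up to 4 points.
2. Checking where it meets the axes: one y-axis crossing is at y = 0; it crosses the x-axis at the gridline x = 0.
3. Fitting integer coefficients to these (and the overall shape) gives p.

3*x*y^3 - 2*y^4 - 2*x^3 - 2*x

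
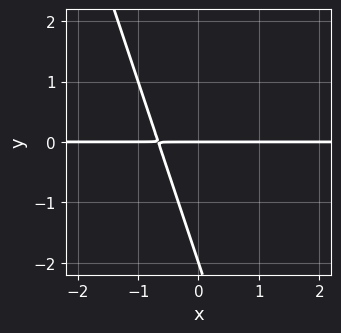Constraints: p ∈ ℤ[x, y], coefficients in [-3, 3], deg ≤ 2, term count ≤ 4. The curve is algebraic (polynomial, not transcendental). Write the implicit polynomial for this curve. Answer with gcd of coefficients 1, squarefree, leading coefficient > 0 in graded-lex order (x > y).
First, the degree is 2 — the shape is more complex than any degree-1 curve.
Next, from the visible intercepts: the y-axis gridline crossings are at y ∈ {-2, 0}; every point of the x-axis in the box is on the curve.
Finally, the integer polynomial consistent with all of this is the stated p.

3*x*y + y^2 + 2*y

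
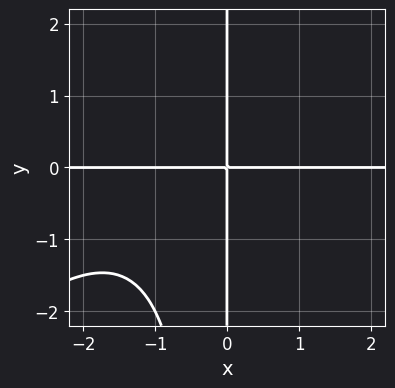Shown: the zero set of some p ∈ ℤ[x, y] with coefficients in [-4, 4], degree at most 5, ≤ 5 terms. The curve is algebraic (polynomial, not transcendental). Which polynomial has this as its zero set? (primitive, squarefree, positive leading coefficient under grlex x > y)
First, deg p = 4.
Next, against the integer gridlines: every point of the y-axis in the box is on the curve; the visible x-axis segment lies entirely on the curve.
Finally, fitting integer coefficients to these (and the overall shape) gives p.

x^3*y - x^2*y^2 + 2*x^2*y + 3*x*y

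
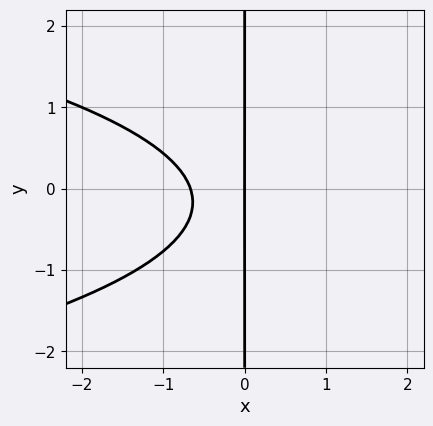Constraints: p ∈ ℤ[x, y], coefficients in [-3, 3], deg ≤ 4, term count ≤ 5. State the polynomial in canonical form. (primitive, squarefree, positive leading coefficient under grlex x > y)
First, degree: the shape is more complex than any degree-2 curve, so deg p = 3.
Next, checking where it meets the axes: the visible y-axis segment lies entirely on the curve; it crosses the x-axis at the gridline x = 0.
Finally, fitting integer coefficients to these (and the overall shape) gives p.

3*x*y^2 + 3*x^2 + x*y + 2*x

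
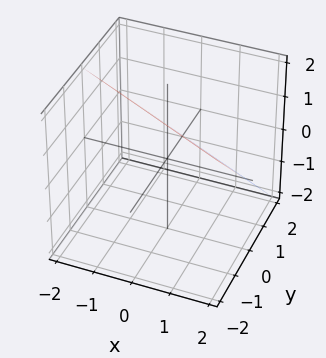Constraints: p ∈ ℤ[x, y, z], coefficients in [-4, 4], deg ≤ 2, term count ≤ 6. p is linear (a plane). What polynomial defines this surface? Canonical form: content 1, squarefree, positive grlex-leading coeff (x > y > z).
x + 2*y + 2*z - 2

deg p = 1.
From the visible intercepts: it meets the x-axis at x = 2 (among the integer gridlines); it crosses the z-axis at the gridline z = 1; it crosses the y-axis at the gridline y = 1.
Together with the visible shape, these determine p as stated.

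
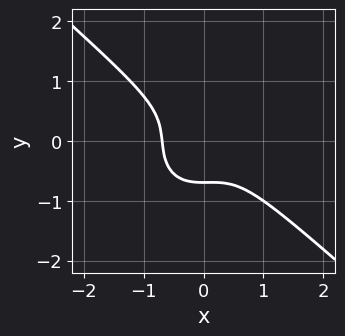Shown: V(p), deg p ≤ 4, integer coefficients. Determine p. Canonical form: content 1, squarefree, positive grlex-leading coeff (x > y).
The degree is 3 — a generic line meets the curve in up to 3 points.
Matching integer coefficients to the picture gives p.

3*x^3 + x^2*y + 3*y^3 + 1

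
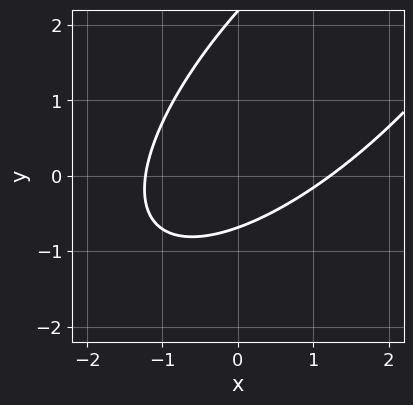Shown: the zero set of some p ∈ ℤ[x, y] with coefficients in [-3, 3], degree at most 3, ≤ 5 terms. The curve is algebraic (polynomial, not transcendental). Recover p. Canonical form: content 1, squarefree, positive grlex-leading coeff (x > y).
2*x^2 - 3*x*y + 2*y^2 - 3*y - 3

1. deg p = 2. A generic line meets the curve in up to 2 points.
2. Matching integer coefficients to the picture gives p.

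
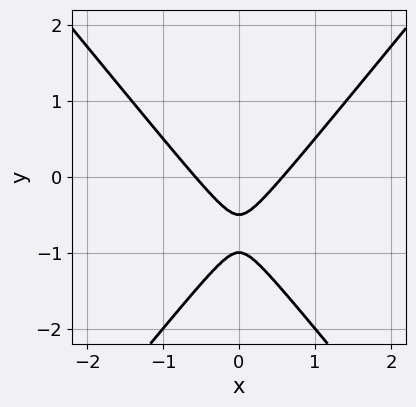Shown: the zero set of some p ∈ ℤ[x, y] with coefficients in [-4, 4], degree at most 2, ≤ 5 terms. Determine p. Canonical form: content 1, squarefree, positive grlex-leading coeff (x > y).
1. deg p = 2.
2. Symmetries: mirror symmetry x ↦ −x ⇒ only even powers of x.
3. Checking where it meets the axes: one y-axis crossing is at y = -1.
4. Fitting integer coefficients to these (and the overall shape) gives p.

3*x^2 - 2*y^2 - 3*y - 1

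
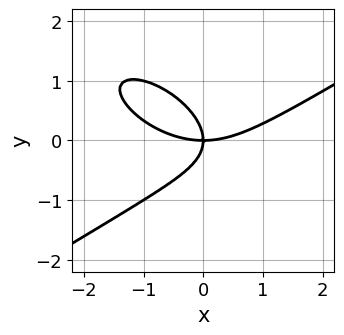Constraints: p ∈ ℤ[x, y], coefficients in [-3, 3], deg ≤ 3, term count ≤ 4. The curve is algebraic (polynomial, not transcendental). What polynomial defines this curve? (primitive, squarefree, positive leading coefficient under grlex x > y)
(a) The degree is 3 — a generic line meets the curve in up to 3 points.
(b) Reading off the gridlines: it meets the x-axis at x = 0 (among the integer gridlines); it crosses the y-axis at the gridline y = 0.
(c) These observations pin down the coefficients.

x^3 - x*y^2 - 3*y^3 - 3*x*y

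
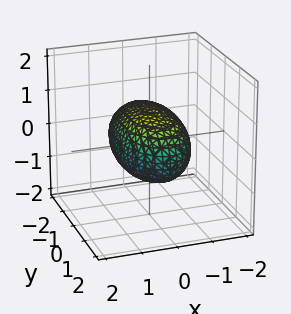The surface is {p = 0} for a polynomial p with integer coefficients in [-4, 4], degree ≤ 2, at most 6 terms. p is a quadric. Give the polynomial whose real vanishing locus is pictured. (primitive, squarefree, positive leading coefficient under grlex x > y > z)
3*x^2 + y^2 + 3*z^2 - 3

1. deg p = 2. Bounded and convex; a quadric.
2. Symmetries: mirror symmetry y ↦ −y ⇒ only even powers of y; mirror symmetry z ↦ −z ⇒ only even powers of z; it's symmetric under x → −x, forcing even powers of x.
3. Against the integer gridlines: among the integer gridlines, it crosses the x-axis at x ∈ {-1, 1}; among the integer gridlines, it crosses the z-axis at z ∈ {-1, 1}.
4. Matching integer coefficients to the picture gives p.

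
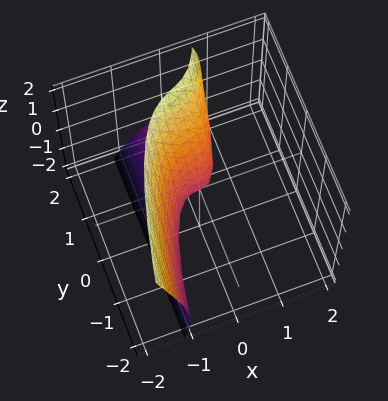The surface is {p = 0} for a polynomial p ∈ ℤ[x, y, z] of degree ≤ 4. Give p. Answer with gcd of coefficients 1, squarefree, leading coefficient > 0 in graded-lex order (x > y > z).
3*x^3 + x*y - y*z + z^2 - y

1. Degree: a generic line meets the surface in up to 3 points, so deg p = 3.
2. Checking where it meets the axes: it crosses the z-axis at the gridline z = 0; it meets the x-axis at x = 0 (among the integer gridlines); it crosses the y-axis at the gridline y = 0.
3. The integer polynomial consistent with all of this is the stated p.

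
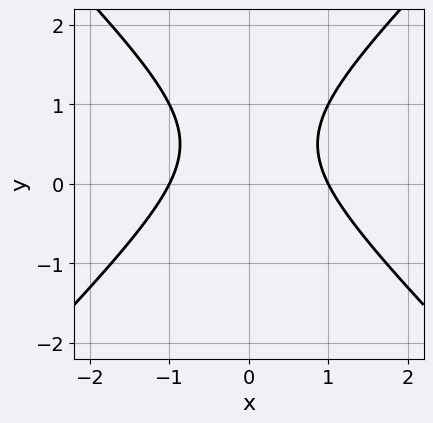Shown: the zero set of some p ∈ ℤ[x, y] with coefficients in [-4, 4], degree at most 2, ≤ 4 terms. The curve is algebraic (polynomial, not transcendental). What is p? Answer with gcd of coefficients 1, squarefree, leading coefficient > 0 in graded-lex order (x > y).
(a) deg p = 2.
(b) Symmetries: it's symmetric under x → −x, forcing even powers of x.
(c) From the visible intercepts: it misses every integer gridline on the y-axis; the x-axis gridline crossings are at x ∈ {-1, 1}.
(d) Together with the visible shape, these determine p as stated.

x^2 - y^2 + y - 1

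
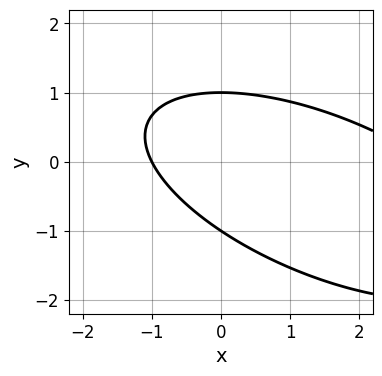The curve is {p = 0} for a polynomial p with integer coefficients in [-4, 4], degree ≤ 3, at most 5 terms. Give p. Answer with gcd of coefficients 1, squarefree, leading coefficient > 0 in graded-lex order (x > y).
x^2 + 2*x*y + 3*y^2 - 2*x - 3

First, degree: no degree-1 curve has this shape, so deg p = 2.
Then, from the visible intercepts: it meets the x-axis at x = -1 (among the integer gridlines); the y-axis gridline crossings are at y ∈ {-1, 1}.
Finally, fitting integer coefficients to these (and the overall shape) gives p.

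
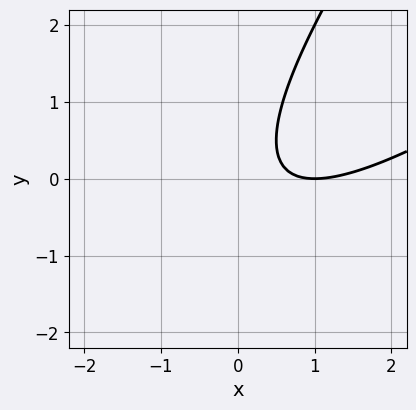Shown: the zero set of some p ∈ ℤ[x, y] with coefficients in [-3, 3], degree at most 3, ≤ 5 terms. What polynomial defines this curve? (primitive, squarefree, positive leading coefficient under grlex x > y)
x^2 - 2*x*y + y^2 - 2*x + 1

Degree: a generic line meets the curve in up to 2 points, so deg p = 2.
Reading off the gridlines: no y-intercept at any integer in the box; one x-axis crossing is at x = 1.
The integer polynomial consistent with all of this is the stated p.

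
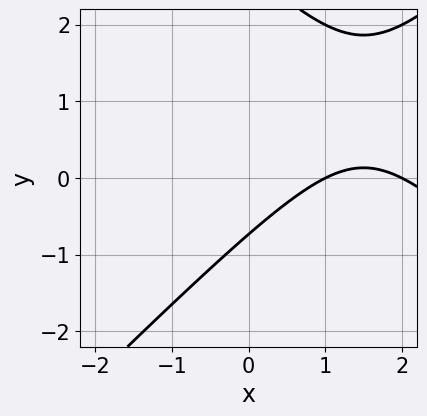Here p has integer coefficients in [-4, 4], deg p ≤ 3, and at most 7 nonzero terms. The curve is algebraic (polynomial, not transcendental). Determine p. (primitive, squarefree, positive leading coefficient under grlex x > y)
x^2 - y^2 - 3*x + 2*y + 2

(a) The degree is 2 — no degree-1 curve has this shape.
(b) Checking where it meets the axes: the x-axis gridline crossings are at x ∈ {1, 2}.
(c) Putting this together gives p.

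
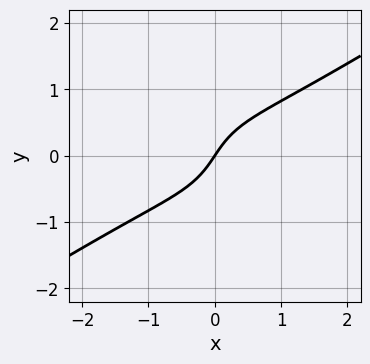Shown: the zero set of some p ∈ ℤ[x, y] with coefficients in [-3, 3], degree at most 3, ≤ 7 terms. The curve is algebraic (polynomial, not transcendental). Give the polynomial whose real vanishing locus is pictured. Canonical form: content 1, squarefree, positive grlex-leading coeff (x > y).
First, the degree is 3 — no degree-2 curve has this shape.
Then, from the axis intercepts and sections: it meets the y-axis at y = 0 (among the integer gridlines); it crosses the x-axis at the gridline x = 0.
Finally, assembling these constraints gives the stated polynomial.

2*x^3 - 2*x^2*y - 3*y^3 + 3*x - 2*y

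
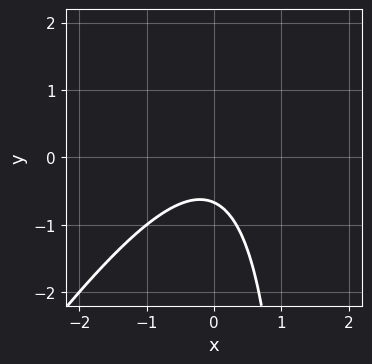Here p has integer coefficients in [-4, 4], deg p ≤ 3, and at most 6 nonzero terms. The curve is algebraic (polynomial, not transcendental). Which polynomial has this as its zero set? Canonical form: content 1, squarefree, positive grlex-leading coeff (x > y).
3*x^2 - 2*x*y + 3*y + 2

(a) deg p = 2.
(b) Checking where it meets the axes: it misses every integer gridline on the x-axis.
(c) These observations pin down the coefficients.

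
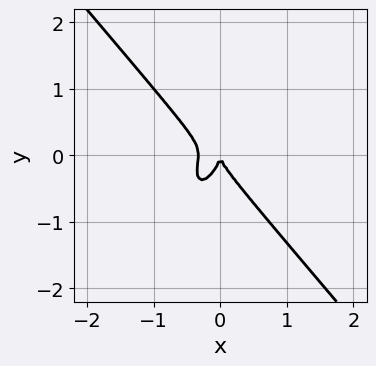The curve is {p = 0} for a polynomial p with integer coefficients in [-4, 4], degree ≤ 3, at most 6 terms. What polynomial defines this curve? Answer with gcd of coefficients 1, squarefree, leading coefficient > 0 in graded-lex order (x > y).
3*x^3 - x*y^2 + y^3 + x^2

(a) Degree: no degree-2 curve has this shape, so deg p = 3.
(b) From the axis intercepts and sections: it crosses the x-axis at the gridline x = 0; one y-axis crossing is at y = 0.
(c) Together with the visible shape, these determine p as stated.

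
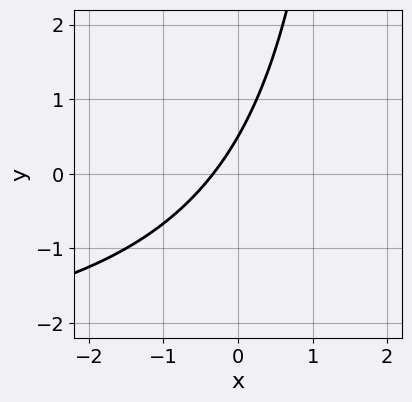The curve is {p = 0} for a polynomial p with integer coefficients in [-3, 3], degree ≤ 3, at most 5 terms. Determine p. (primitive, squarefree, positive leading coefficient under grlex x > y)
x*y + 3*x - 2*y + 1

(a) Degree: a generic line meets the curve in up to 2 points, so deg p = 2.
(b) Solving for integer coefficients yields p as stated.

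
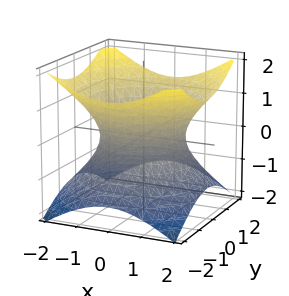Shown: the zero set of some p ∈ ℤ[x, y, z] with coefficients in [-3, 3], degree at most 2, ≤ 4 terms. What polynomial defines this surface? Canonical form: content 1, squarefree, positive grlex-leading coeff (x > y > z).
2*x^2 + 2*y^2 - 3*z^2 - 3

(a) The degree is 2 — one connected sheet with a waist; a quadric.
(b) Symmetry: every cross-section ⟂ z is a circle, so x, y appear only via x² + y²; it's symmetric under z → −z, forcing even powers of z.
(c) Against the integer gridlines: no z-intercept at any integer in the box; a circular section at z = -1 has radius between 1 and 2.
(d) Fitting integer coefficients to these (and the overall shape) gives p.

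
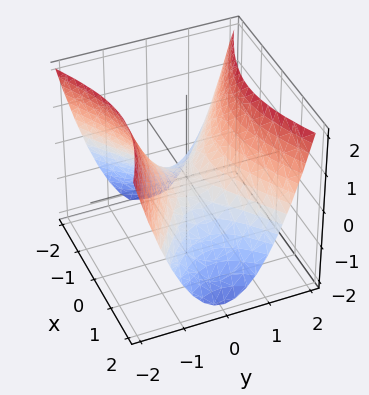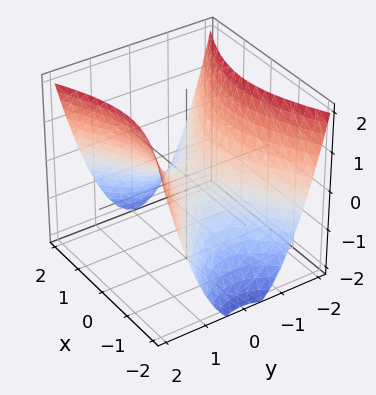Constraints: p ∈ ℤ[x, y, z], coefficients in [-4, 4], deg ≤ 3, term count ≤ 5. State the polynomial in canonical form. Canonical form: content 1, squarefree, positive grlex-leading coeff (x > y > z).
x^2 - 2*y^2 + 2*z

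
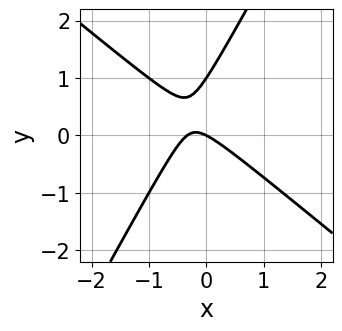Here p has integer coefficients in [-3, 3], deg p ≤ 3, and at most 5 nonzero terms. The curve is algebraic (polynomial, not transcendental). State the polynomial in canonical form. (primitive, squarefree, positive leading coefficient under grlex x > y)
3*x^2 + 2*x*y - 2*y^2 + x + 2*y

First, degree: no degree-1 curve has this shape, so deg p = 2.
Next, from the axis intercepts and sections: it meets the x-axis at x = 0 (among the integer gridlines); the y-axis gridline crossings are at y ∈ {0, 1}.
Finally, fitting integer coefficients to these (and the overall shape) gives p.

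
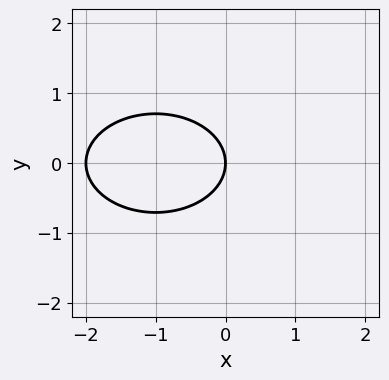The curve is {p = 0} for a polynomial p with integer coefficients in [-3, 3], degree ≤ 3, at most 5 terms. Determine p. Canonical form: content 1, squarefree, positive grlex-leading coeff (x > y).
x^2 + 2*y^2 + 2*x

Degree: the shape is more complex than any degree-1 curve, so deg p = 2.
Symmetries: mirror symmetry y ↦ −y ⇒ only even powers of y.
From the visible intercepts: the x-axis gridline crossings are at x ∈ {-2, 0}; it meets the y-axis at y = 0 (among the integer gridlines).
Matching integer coefficients to the picture gives p.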